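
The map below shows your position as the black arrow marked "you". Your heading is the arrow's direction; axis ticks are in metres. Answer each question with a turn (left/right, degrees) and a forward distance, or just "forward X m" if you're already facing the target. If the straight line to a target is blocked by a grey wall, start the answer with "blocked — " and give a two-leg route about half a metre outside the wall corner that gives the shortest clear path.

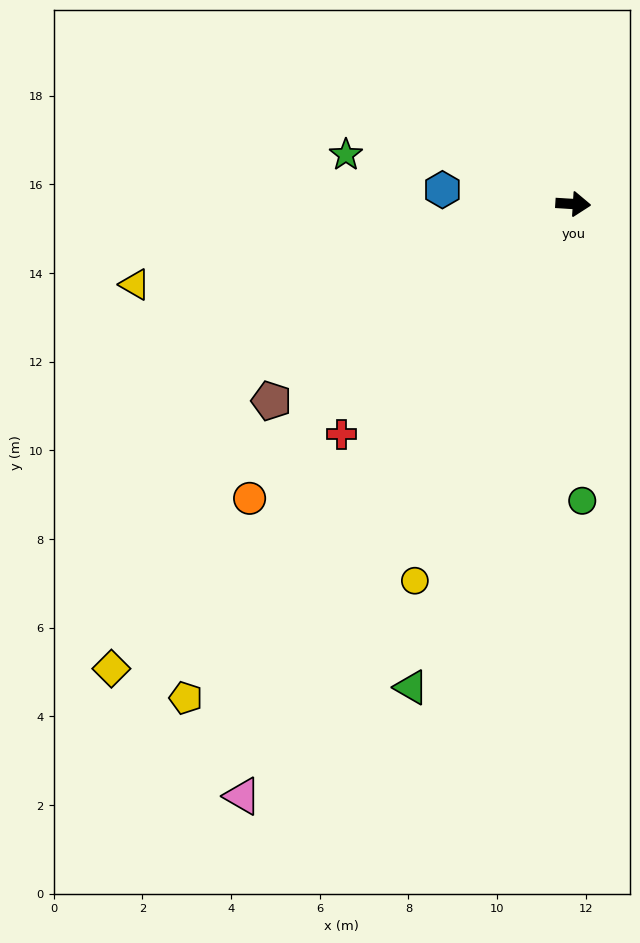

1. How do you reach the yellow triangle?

turn right 166°, forward 10.1 m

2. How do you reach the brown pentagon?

turn right 143°, forward 8.1 m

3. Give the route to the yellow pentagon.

turn right 125°, forward 14.2 m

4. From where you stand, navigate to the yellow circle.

turn right 109°, forward 9.2 m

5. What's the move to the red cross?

turn right 132°, forward 7.4 m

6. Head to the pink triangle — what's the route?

turn right 116°, forward 15.3 m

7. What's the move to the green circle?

turn right 85°, forward 6.7 m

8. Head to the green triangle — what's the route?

turn right 105°, forward 11.5 m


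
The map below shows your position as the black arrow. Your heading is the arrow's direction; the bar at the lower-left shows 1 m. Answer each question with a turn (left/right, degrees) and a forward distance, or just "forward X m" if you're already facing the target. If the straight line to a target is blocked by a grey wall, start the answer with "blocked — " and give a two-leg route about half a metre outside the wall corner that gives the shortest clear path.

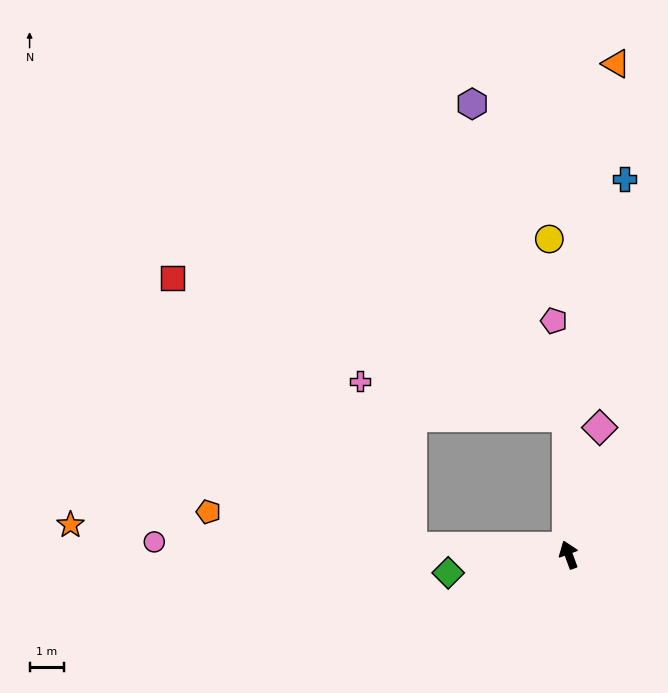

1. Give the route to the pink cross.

blocked — turn left 67°, forward 4.5 m, then turn right 70°, forward 5.0 m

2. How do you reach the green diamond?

turn left 78°, forward 3.5 m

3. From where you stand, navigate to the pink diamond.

turn right 34°, forward 3.8 m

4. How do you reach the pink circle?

turn left 68°, forward 12.0 m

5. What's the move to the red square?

blocked — turn left 67°, forward 4.5 m, then turn right 46°, forward 10.4 m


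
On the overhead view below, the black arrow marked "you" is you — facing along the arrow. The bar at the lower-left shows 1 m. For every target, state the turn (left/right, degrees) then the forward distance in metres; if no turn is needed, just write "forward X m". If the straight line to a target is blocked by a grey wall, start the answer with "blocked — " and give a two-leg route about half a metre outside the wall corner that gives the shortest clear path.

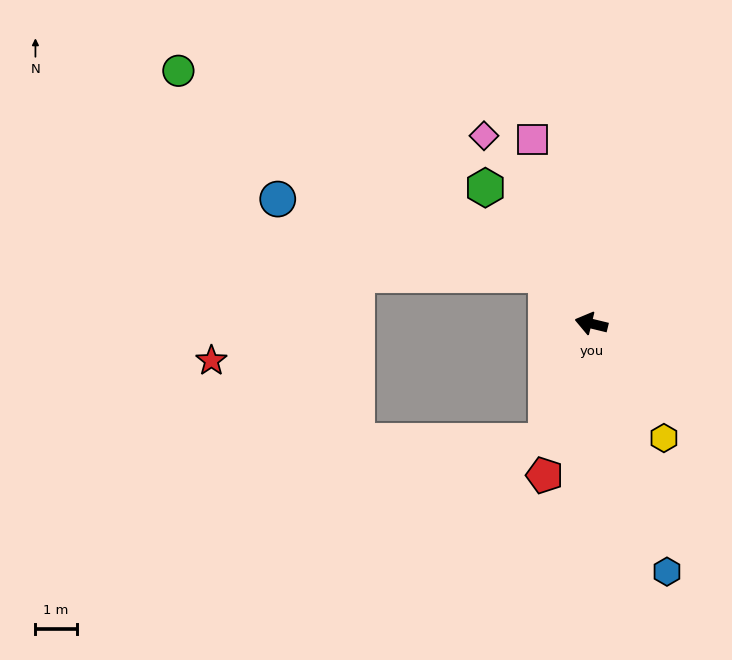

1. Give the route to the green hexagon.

turn right 38°, forward 4.2 m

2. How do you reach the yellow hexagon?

turn left 136°, forward 3.3 m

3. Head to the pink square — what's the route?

turn right 59°, forward 4.7 m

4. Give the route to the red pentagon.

turn left 87°, forward 3.8 m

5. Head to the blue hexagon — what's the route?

turn left 121°, forward 6.2 m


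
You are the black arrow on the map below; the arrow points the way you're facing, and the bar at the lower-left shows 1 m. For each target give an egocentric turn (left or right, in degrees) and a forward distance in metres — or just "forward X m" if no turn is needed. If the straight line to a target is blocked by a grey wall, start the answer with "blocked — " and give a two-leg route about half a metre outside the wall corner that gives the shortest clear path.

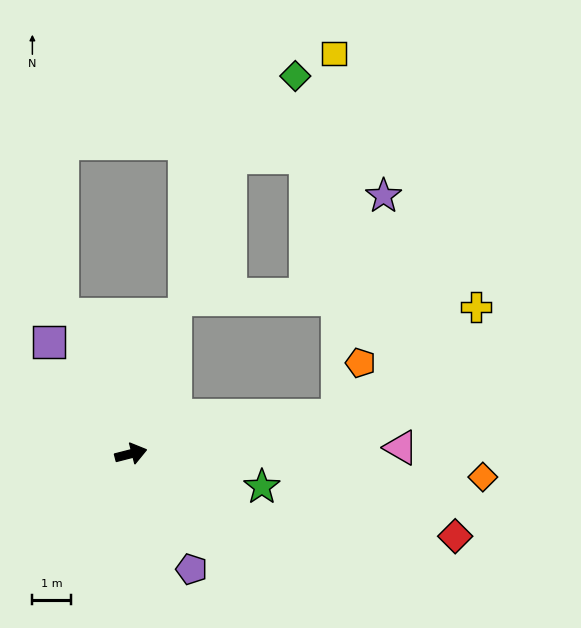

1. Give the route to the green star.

turn right 29°, forward 3.5 m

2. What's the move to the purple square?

turn left 112°, forward 3.6 m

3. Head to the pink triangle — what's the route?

turn right 13°, forward 6.9 m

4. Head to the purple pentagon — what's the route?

turn right 77°, forward 3.3 m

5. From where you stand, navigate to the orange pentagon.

blocked — turn right 4°, forward 5.4 m, then turn left 57°, forward 1.5 m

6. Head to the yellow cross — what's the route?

blocked — turn right 4°, forward 5.4 m, then turn left 28°, forward 4.5 m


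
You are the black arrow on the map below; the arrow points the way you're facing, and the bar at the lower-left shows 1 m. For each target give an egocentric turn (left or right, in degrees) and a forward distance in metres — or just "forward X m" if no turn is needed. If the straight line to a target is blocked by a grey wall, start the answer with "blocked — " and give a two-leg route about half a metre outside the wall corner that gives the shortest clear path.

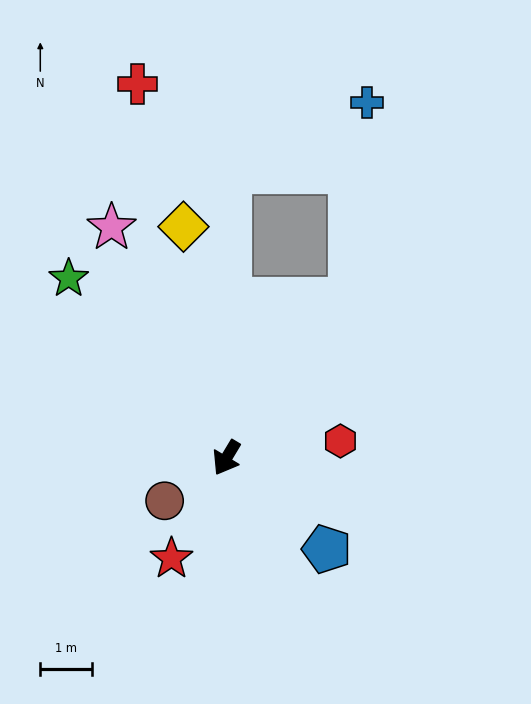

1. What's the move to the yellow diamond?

turn right 138°, forward 4.5 m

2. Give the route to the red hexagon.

turn left 129°, forward 2.2 m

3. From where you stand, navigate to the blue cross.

blocked — turn left 173°, forward 3.9 m, then turn left 33°, forward 3.8 m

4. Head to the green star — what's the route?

turn right 108°, forward 4.6 m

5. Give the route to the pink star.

turn right 123°, forward 5.0 m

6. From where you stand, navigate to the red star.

turn left 2°, forward 2.2 m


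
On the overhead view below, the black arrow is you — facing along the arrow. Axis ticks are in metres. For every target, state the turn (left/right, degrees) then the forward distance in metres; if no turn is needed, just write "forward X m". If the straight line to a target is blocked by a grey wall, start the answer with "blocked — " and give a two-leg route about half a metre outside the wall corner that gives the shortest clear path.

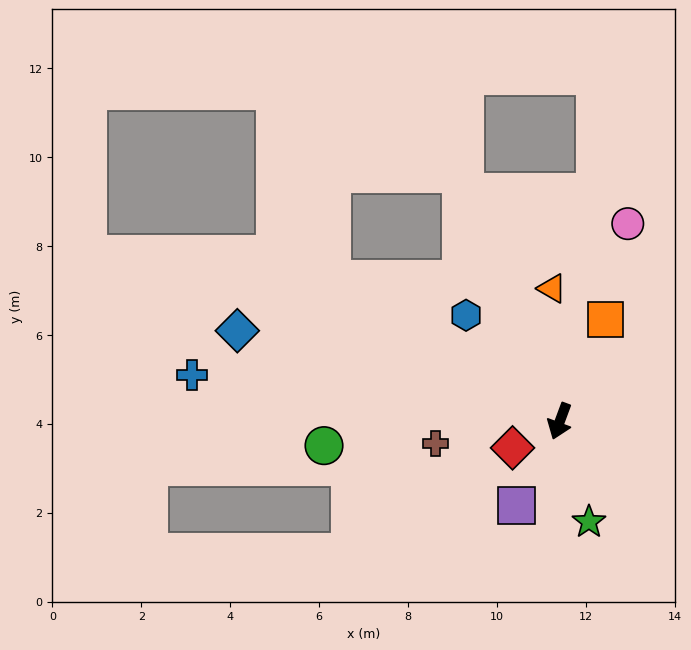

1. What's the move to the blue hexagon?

turn right 118°, forward 3.2 m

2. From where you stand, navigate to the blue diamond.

turn right 85°, forward 7.5 m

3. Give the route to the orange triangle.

turn right 156°, forward 3.0 m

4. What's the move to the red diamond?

turn right 40°, forward 1.2 m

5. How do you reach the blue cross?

turn right 77°, forward 8.3 m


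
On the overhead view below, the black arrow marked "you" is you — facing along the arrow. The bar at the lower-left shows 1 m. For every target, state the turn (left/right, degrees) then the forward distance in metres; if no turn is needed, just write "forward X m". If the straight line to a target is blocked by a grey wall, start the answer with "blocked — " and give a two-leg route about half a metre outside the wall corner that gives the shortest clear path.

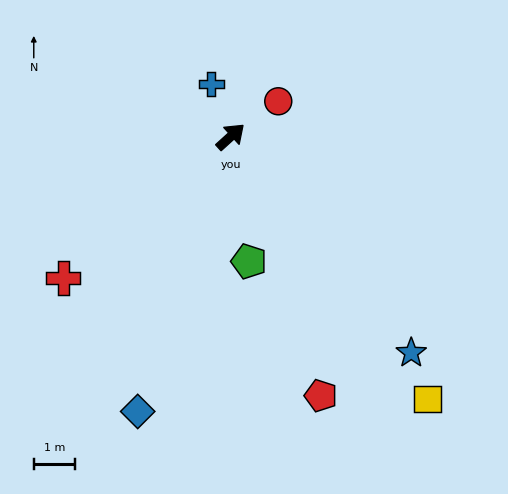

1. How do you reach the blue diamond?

turn right 151°, forward 7.0 m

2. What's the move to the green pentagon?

turn right 124°, forward 3.0 m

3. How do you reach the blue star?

turn right 92°, forward 6.8 m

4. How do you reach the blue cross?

turn left 68°, forward 1.4 m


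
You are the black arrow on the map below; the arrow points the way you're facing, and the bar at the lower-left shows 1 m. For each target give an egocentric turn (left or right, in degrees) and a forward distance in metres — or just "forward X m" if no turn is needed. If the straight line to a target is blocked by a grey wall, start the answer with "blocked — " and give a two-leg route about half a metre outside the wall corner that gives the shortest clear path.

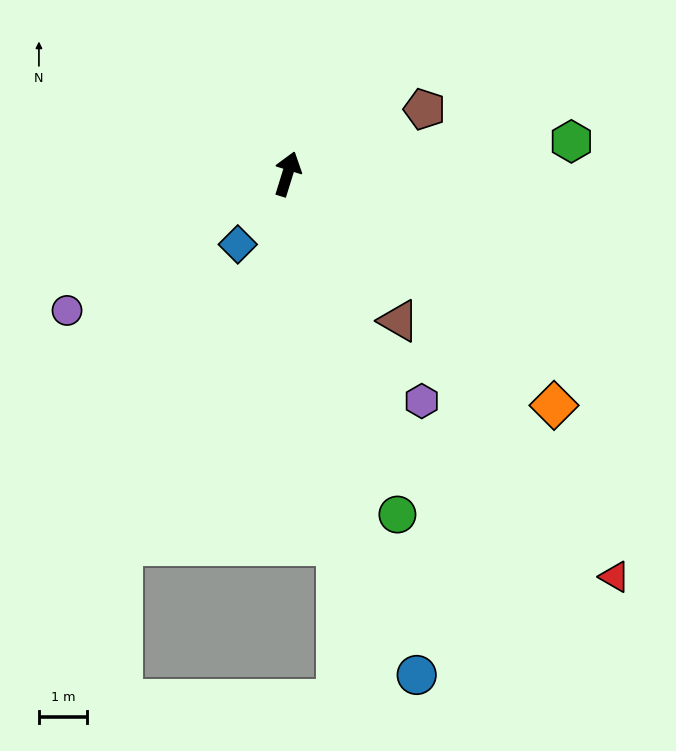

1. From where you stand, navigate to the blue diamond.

turn left 162°, forward 1.8 m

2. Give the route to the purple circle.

turn left 139°, forward 5.4 m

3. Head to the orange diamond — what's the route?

turn right 114°, forward 7.4 m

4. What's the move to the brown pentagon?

turn right 47°, forward 3.2 m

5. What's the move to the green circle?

turn right 145°, forward 7.5 m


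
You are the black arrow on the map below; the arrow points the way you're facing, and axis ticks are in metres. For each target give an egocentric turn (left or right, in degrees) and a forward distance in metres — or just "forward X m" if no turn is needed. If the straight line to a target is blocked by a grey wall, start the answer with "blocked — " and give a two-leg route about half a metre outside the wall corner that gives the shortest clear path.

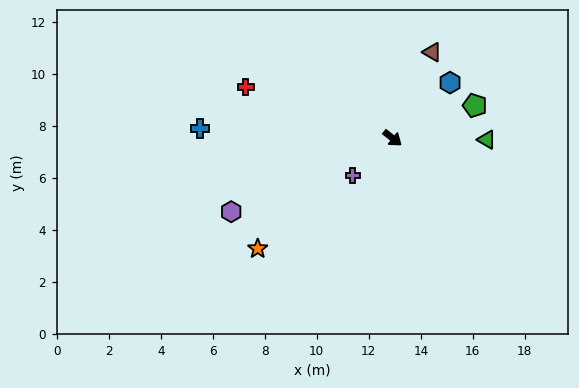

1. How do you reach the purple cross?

turn right 98°, forward 2.1 m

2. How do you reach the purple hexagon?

turn right 117°, forward 6.8 m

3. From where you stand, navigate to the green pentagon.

turn left 60°, forward 3.4 m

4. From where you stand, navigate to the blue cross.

turn right 145°, forward 7.4 m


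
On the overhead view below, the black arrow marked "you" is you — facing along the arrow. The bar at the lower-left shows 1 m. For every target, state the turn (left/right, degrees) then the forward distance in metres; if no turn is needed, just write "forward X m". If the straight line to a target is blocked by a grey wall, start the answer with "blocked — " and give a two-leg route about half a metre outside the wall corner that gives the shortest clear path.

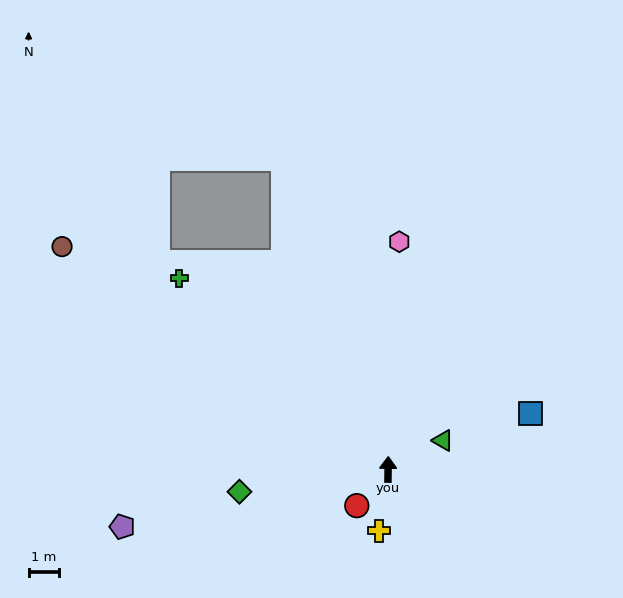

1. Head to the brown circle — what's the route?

turn left 56°, forward 13.1 m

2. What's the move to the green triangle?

turn right 61°, forward 2.1 m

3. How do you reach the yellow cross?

turn left 172°, forward 2.1 m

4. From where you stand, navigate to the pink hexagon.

turn right 2°, forward 7.6 m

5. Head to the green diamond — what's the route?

turn left 99°, forward 5.0 m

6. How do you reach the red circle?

turn left 140°, forward 1.6 m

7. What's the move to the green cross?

turn left 48°, forward 9.4 m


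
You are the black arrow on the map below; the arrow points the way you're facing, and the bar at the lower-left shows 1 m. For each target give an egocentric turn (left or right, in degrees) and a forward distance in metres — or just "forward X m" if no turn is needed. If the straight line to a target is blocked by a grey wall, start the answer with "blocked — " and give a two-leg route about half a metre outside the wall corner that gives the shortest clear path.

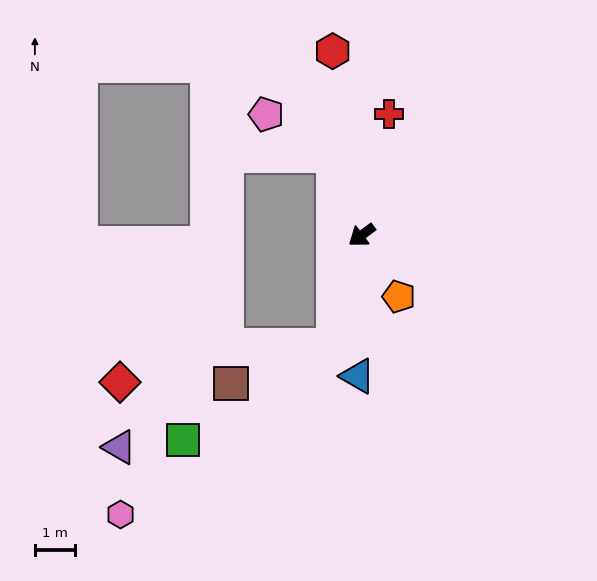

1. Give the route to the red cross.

turn right 139°, forward 3.1 m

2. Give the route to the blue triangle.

turn left 52°, forward 3.5 m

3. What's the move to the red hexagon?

turn right 118°, forward 4.6 m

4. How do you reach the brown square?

blocked — turn left 39°, forward 2.8 m, then turn right 55°, forward 2.7 m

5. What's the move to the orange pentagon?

turn left 84°, forward 1.8 m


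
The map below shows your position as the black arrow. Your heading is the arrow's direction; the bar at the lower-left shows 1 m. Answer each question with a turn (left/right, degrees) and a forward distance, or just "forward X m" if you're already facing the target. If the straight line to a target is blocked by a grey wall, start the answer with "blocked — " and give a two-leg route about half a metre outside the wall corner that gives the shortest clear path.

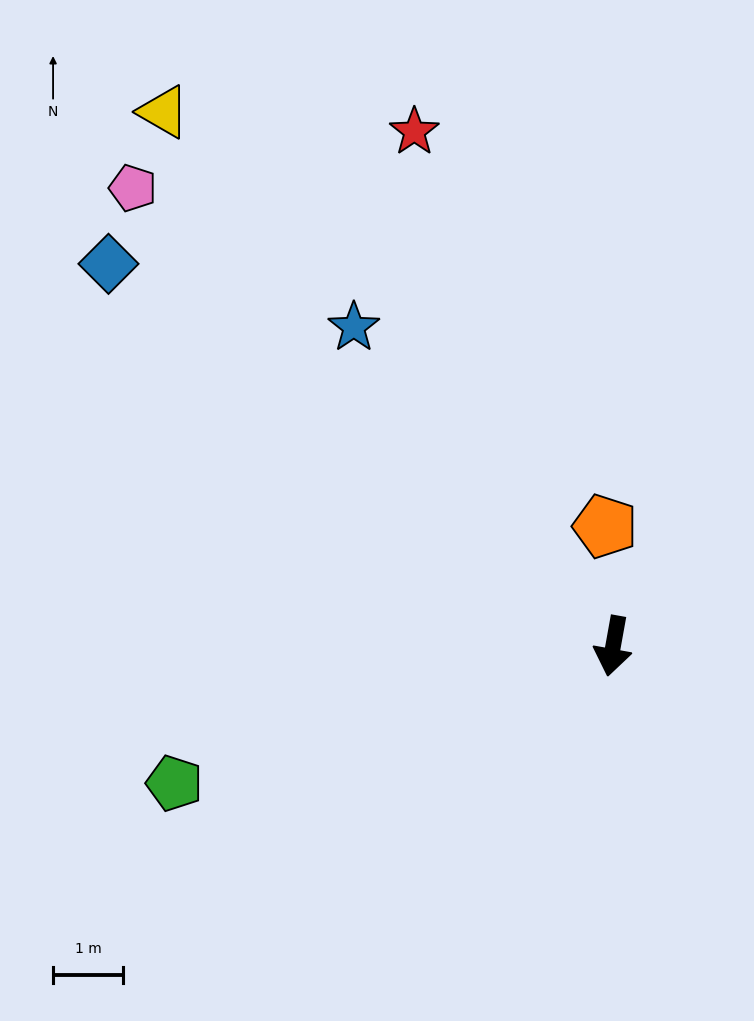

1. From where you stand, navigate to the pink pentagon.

turn right 123°, forward 9.5 m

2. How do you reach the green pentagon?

turn right 62°, forward 6.6 m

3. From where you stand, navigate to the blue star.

turn right 131°, forward 5.9 m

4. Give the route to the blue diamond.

turn right 117°, forward 9.1 m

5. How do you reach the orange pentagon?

turn right 166°, forward 1.7 m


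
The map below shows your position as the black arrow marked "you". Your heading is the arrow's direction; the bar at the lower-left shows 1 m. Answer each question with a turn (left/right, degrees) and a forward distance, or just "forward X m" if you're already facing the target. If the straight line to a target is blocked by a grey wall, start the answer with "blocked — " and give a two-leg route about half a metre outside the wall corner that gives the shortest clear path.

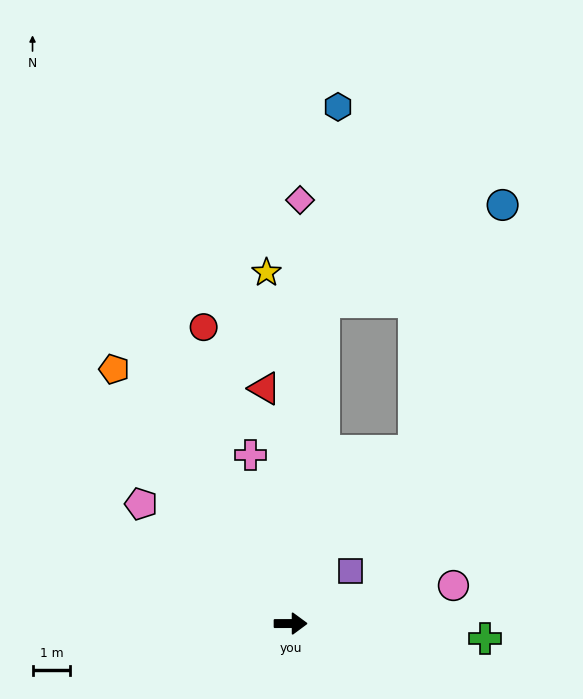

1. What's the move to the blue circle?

blocked — turn left 84°, forward 8.5 m, then turn right 56°, forward 5.4 m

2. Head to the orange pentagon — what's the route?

turn left 125°, forward 8.2 m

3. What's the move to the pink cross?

turn left 103°, forward 4.6 m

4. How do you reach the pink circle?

turn left 13°, forward 4.4 m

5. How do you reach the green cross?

turn right 5°, forward 5.2 m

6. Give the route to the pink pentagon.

turn left 141°, forward 5.1 m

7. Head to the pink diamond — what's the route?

turn left 89°, forward 11.2 m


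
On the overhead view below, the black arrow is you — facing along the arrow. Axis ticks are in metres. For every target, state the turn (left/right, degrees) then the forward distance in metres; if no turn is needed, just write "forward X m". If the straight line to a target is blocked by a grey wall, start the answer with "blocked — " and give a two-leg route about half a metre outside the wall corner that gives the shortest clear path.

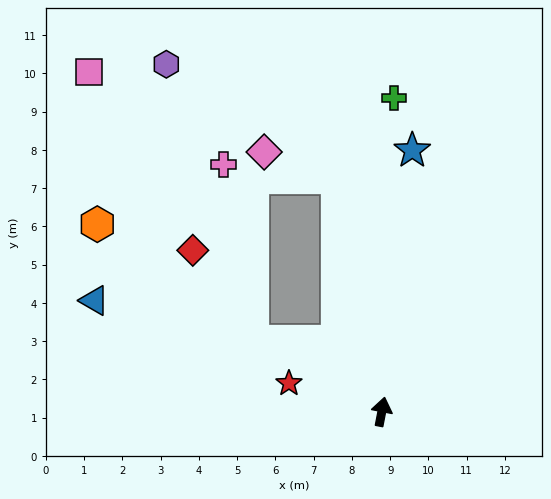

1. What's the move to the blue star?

turn left 4°, forward 6.9 m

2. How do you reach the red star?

turn left 84°, forward 2.5 m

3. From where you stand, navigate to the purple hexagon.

blocked — turn left 72°, forward 3.8 m, then turn right 44°, forward 7.6 m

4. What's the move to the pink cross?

blocked — turn left 72°, forward 3.8 m, then turn right 51°, forward 4.7 m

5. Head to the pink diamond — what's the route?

blocked — turn left 22°, forward 6.2 m, then turn left 60°, forward 2.0 m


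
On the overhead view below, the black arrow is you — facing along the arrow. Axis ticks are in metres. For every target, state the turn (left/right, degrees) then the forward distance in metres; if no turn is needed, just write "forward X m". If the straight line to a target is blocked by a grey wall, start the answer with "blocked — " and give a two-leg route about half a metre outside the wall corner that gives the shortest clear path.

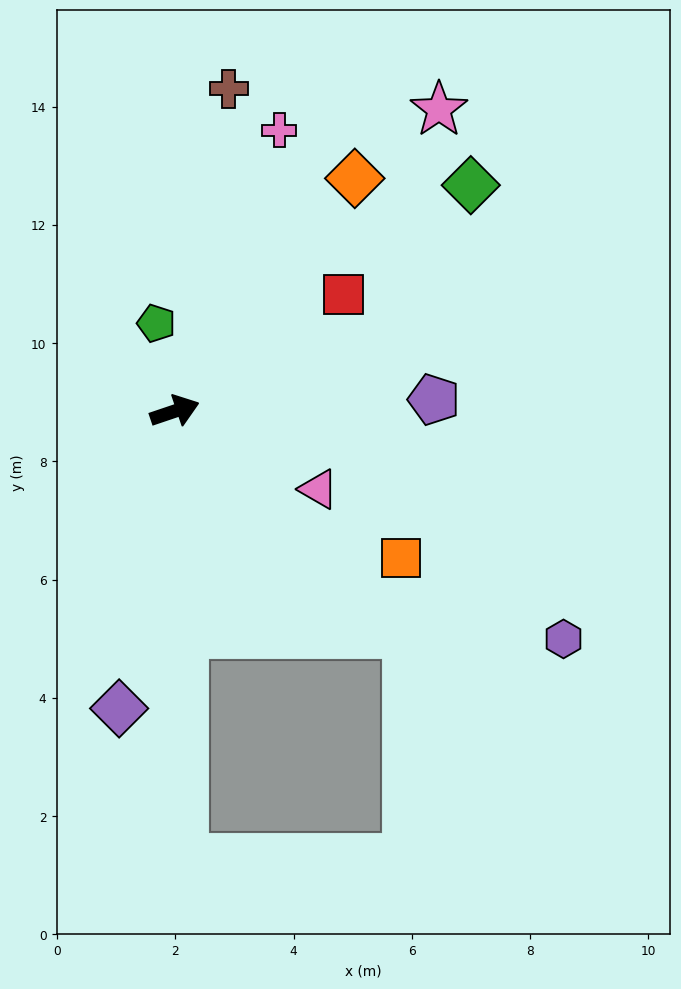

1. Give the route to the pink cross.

turn left 51°, forward 5.1 m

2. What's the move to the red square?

turn left 16°, forward 3.5 m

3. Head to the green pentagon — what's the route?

turn left 83°, forward 1.5 m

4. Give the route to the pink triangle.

turn right 47°, forward 2.8 m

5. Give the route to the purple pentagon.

turn right 16°, forward 4.4 m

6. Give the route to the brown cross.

turn left 62°, forward 5.5 m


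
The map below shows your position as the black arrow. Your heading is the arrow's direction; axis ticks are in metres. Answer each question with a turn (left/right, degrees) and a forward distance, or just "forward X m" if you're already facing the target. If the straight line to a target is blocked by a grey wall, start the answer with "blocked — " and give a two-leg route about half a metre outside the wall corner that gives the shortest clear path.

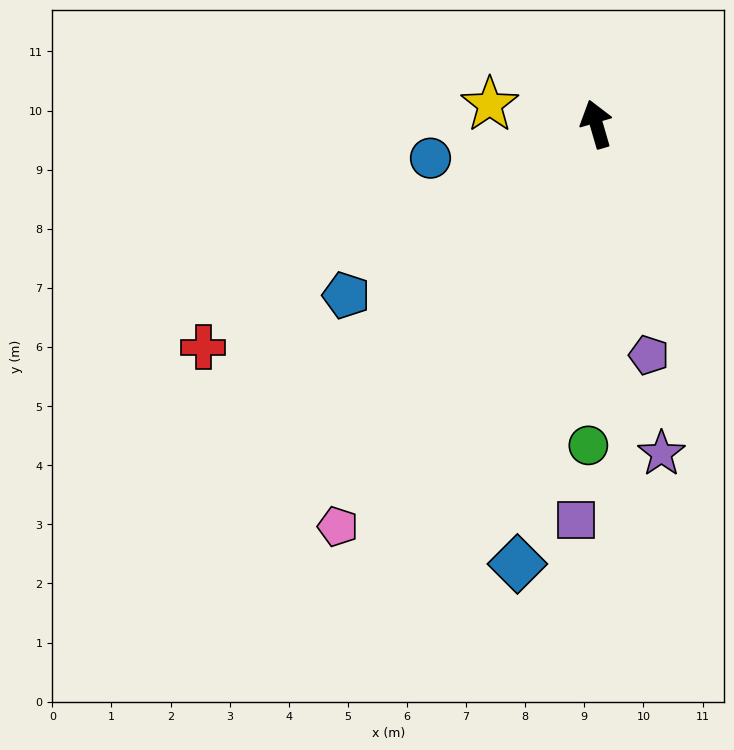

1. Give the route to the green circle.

turn left 162°, forward 5.4 m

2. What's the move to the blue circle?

turn left 85°, forward 2.9 m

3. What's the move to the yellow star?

turn left 63°, forward 1.8 m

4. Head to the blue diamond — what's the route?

turn left 154°, forward 7.6 m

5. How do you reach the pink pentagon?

turn left 131°, forward 8.1 m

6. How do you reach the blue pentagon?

turn left 108°, forward 5.1 m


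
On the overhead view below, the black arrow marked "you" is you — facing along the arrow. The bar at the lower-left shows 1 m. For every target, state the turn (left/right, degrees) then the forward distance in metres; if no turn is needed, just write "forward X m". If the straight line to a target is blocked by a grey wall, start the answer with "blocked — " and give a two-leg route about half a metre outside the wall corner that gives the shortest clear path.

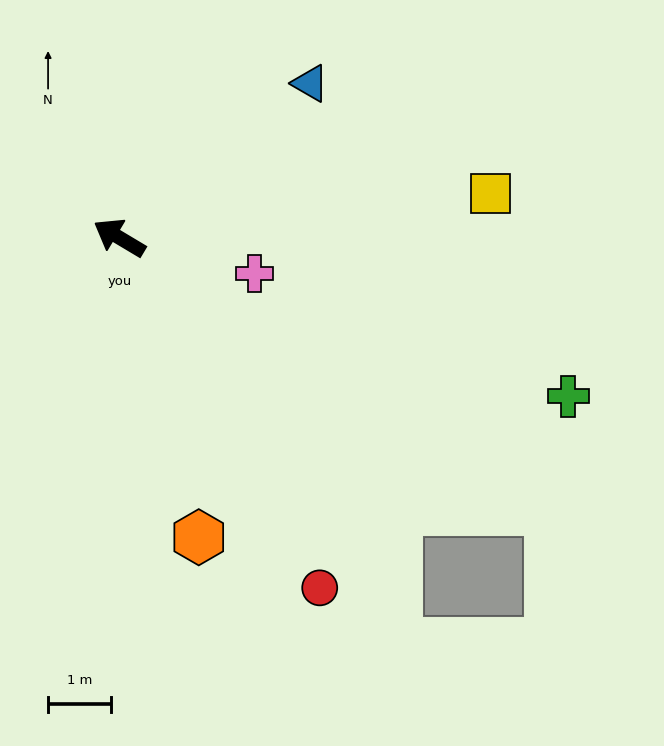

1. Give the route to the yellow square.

turn right 142°, forward 6.0 m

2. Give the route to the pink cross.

turn right 164°, forward 2.2 m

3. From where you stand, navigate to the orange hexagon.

turn left 136°, forward 4.9 m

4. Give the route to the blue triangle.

turn right 110°, forward 3.9 m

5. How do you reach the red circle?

turn left 151°, forward 6.4 m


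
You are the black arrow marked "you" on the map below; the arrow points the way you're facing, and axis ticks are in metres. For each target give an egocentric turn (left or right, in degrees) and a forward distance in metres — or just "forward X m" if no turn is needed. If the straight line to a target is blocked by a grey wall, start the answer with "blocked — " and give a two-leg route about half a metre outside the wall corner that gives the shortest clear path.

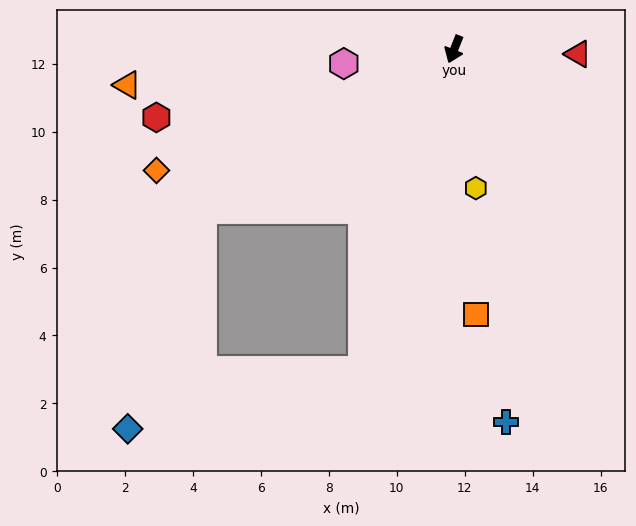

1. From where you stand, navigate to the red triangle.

turn left 109°, forward 3.6 m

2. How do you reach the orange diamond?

turn right 46°, forward 9.5 m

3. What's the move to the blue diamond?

blocked — turn right 36°, forward 8.8 m, then turn left 39°, forward 6.8 m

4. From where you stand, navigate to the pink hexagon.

turn right 61°, forward 3.3 m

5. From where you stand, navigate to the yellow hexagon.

turn left 31°, forward 4.1 m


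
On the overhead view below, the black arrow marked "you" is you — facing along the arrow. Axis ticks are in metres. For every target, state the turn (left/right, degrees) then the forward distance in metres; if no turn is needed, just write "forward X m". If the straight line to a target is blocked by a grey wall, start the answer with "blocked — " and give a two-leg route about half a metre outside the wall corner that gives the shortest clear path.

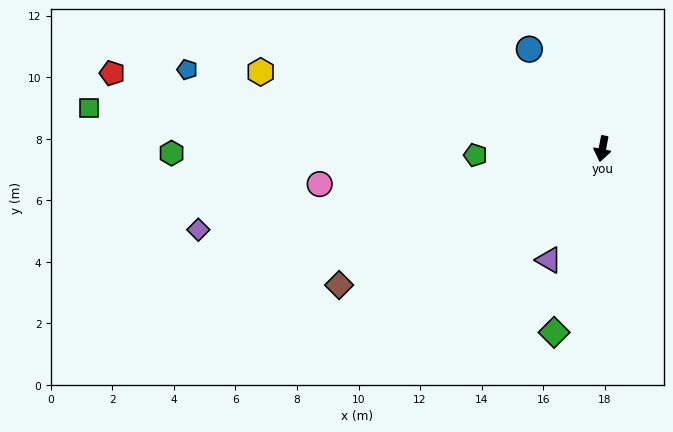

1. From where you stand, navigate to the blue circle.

turn right 133°, forward 4.0 m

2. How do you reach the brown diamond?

turn right 52°, forward 9.6 m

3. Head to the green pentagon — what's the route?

turn right 76°, forward 4.1 m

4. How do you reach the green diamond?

turn right 4°, forward 6.2 m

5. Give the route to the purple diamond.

turn right 68°, forward 13.4 m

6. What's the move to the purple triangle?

turn right 15°, forward 4.0 m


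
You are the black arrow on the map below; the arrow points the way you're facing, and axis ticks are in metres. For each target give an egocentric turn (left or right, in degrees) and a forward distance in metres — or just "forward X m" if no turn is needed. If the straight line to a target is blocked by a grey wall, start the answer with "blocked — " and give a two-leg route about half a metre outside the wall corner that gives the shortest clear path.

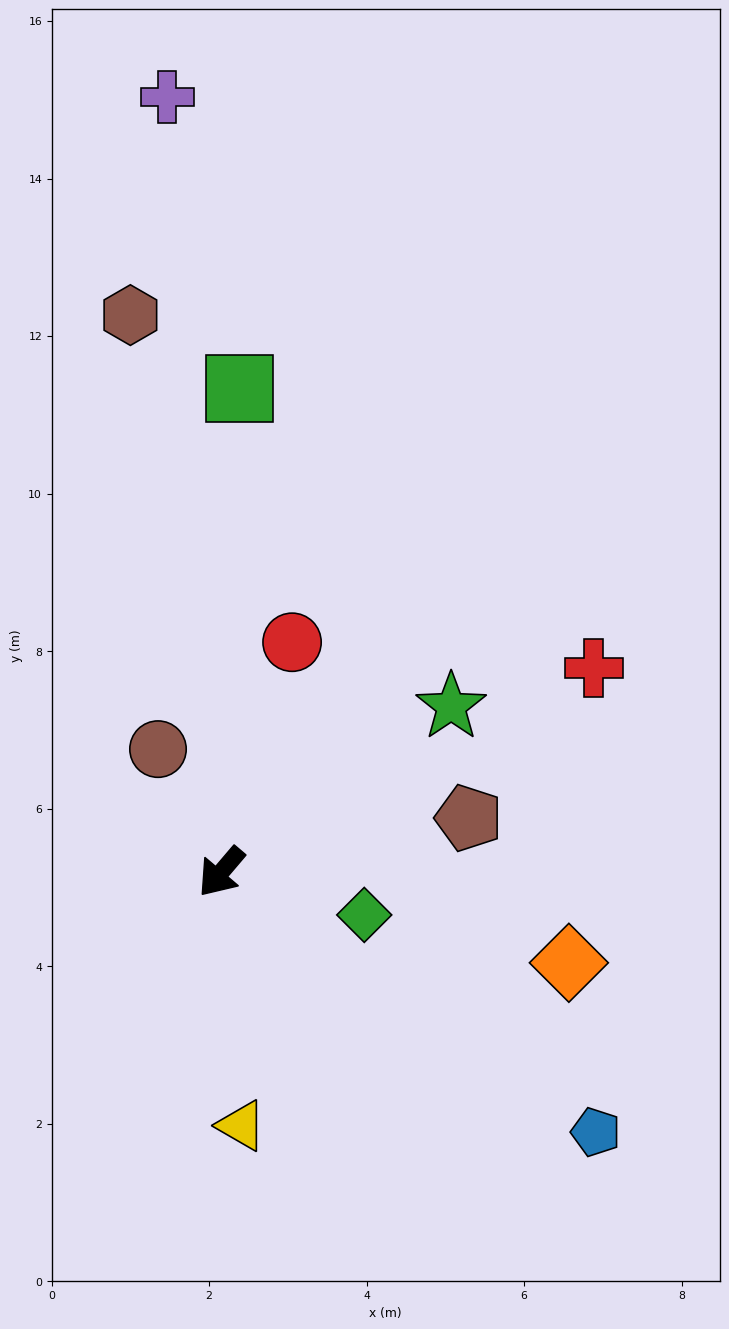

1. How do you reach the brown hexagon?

turn right 130°, forward 7.2 m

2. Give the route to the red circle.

turn right 157°, forward 3.1 m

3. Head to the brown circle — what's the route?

turn right 112°, forward 1.8 m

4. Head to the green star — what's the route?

turn left 166°, forward 3.6 m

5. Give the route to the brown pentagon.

turn left 143°, forward 3.2 m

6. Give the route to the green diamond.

turn left 114°, forward 1.9 m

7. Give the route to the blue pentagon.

turn left 96°, forward 5.8 m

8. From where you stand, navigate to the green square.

turn right 142°, forward 6.1 m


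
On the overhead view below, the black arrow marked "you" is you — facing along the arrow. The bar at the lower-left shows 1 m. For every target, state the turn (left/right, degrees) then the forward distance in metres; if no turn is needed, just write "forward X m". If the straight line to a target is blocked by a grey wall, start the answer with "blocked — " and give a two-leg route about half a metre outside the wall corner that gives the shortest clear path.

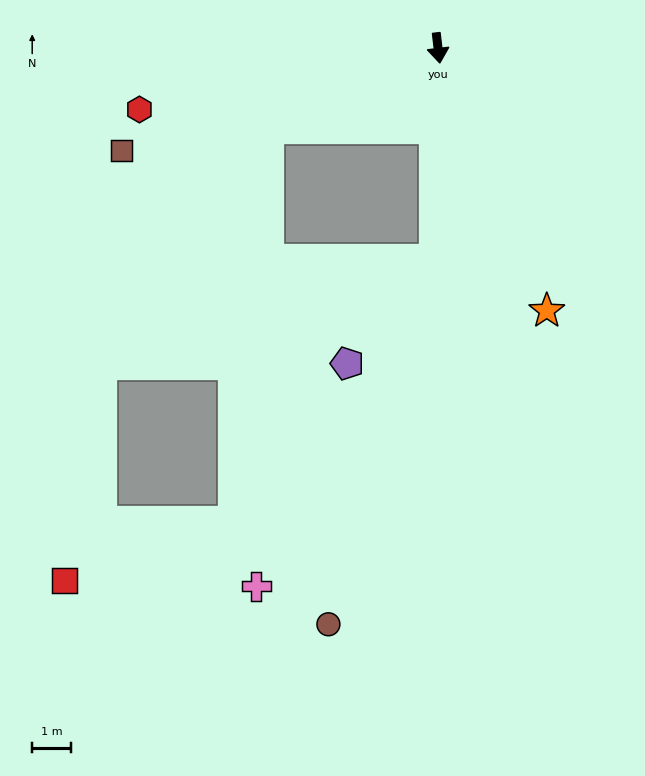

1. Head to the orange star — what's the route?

turn left 16°, forward 7.3 m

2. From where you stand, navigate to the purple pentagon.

blocked — turn right 8°, forward 5.5 m, then turn right 39°, forward 3.5 m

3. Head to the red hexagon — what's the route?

turn right 85°, forward 7.9 m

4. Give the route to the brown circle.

blocked — turn right 8°, forward 5.5 m, then turn right 15°, forward 9.8 m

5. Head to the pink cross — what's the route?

blocked — turn right 8°, forward 5.5 m, then turn right 28°, forward 9.6 m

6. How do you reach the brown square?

turn right 79°, forward 8.6 m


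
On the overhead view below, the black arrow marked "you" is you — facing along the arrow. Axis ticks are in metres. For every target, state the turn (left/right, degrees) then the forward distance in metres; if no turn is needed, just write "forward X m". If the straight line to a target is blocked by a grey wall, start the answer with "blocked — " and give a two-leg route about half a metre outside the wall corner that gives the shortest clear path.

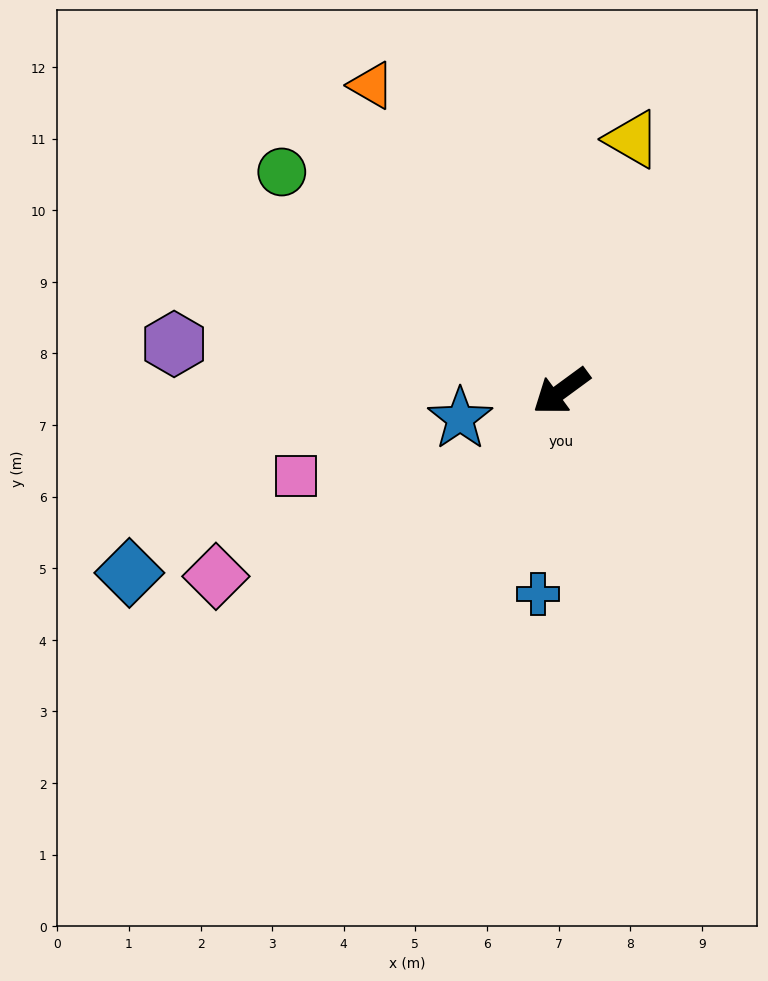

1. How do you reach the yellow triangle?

turn right 142°, forward 3.7 m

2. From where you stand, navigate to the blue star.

turn right 21°, forward 1.5 m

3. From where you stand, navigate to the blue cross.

turn left 47°, forward 2.9 m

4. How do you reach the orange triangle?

turn right 94°, forward 5.0 m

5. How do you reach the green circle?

turn right 74°, forward 5.0 m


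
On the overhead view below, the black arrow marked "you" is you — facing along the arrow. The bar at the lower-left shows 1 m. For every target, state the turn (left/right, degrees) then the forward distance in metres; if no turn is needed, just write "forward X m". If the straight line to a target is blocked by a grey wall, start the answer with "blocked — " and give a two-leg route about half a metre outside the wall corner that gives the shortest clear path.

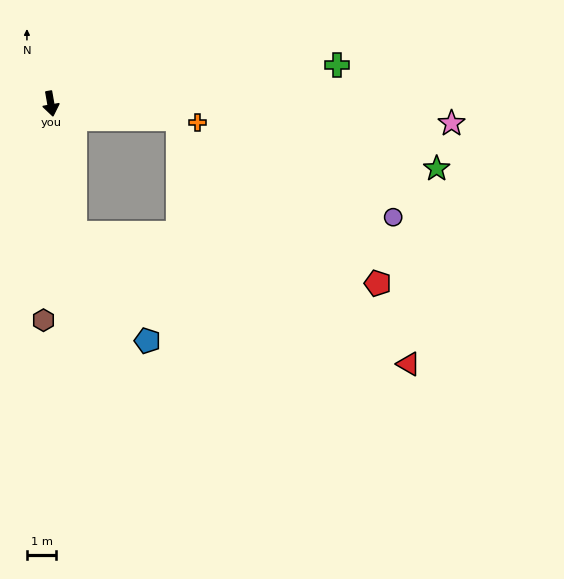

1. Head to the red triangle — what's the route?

blocked — forward 4.5 m, then turn left 59°, forward 12.1 m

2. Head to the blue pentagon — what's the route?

blocked — forward 4.5 m, then turn left 24°, forward 4.4 m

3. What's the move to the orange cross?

turn left 73°, forward 5.0 m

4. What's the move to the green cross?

turn left 88°, forward 9.8 m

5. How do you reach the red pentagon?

blocked — forward 4.5 m, then turn left 71°, forward 10.4 m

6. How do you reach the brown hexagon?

turn right 12°, forward 7.3 m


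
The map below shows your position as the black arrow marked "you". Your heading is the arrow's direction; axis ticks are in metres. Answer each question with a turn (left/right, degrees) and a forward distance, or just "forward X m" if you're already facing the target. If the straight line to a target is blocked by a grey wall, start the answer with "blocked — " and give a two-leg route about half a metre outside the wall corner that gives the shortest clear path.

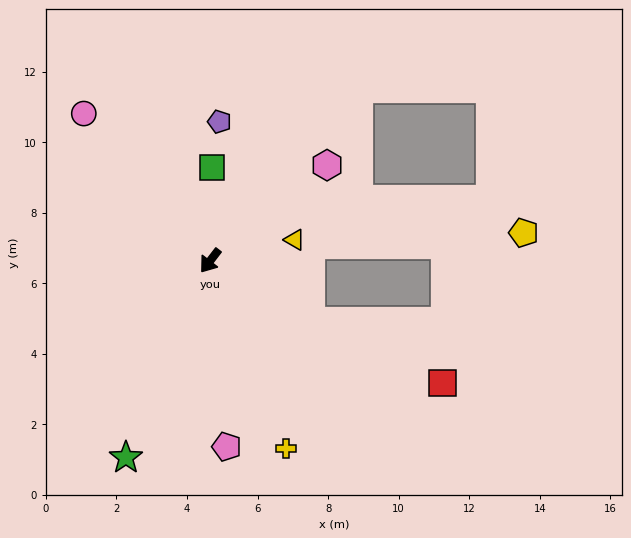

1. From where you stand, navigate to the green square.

turn right 144°, forward 2.6 m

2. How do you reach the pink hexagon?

turn left 167°, forward 4.3 m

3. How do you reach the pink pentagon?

turn left 43°, forward 5.3 m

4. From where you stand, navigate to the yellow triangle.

turn left 141°, forward 2.5 m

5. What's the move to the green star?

turn left 14°, forward 6.1 m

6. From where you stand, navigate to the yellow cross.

turn left 60°, forward 5.7 m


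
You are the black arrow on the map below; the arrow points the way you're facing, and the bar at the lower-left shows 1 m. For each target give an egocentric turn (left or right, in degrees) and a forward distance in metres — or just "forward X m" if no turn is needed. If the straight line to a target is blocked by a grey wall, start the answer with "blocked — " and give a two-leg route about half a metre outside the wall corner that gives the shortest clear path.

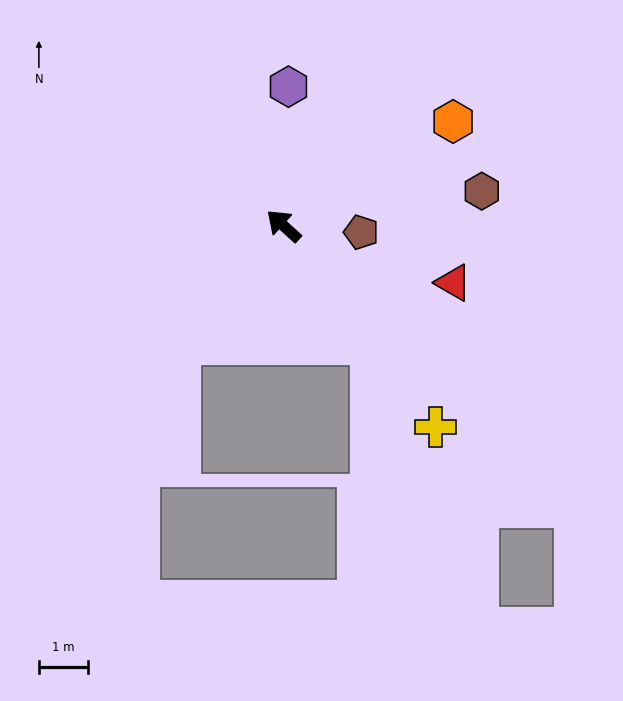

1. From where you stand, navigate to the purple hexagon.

turn right 50°, forward 2.8 m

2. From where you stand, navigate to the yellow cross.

turn left 169°, forward 5.1 m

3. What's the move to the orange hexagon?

turn right 106°, forward 4.0 m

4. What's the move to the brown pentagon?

turn right 142°, forward 1.6 m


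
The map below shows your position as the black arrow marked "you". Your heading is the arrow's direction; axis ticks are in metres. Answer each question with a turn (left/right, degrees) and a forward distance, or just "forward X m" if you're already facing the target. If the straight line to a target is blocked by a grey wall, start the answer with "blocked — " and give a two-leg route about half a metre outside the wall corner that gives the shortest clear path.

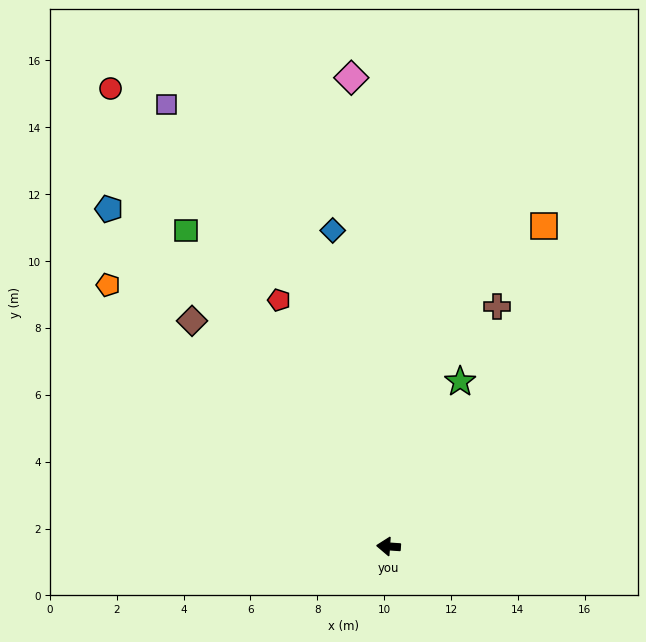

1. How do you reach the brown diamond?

turn right 45°, forward 8.9 m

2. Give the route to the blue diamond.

turn right 76°, forward 9.6 m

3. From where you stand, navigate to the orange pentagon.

turn right 39°, forward 11.5 m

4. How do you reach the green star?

turn right 110°, forward 5.4 m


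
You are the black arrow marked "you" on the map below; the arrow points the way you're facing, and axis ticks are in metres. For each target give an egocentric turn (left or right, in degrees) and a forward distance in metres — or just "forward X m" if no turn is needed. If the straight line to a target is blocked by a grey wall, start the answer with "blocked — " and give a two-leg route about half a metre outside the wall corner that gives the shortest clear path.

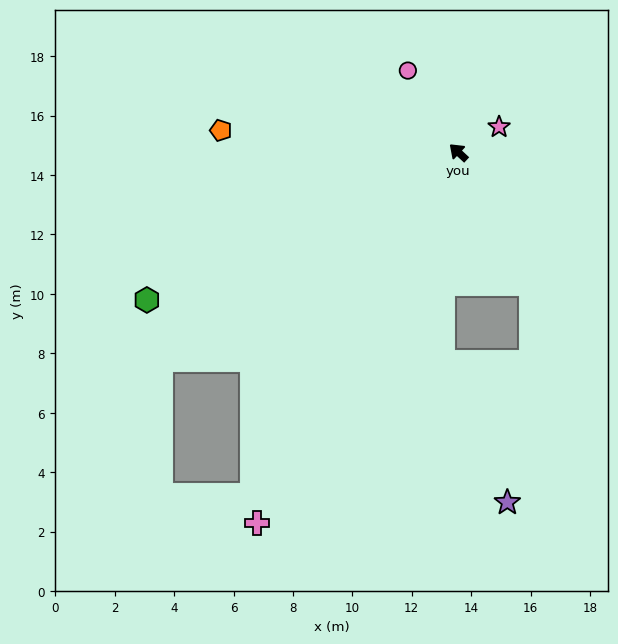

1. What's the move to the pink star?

turn right 105°, forward 1.6 m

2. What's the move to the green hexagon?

turn left 68°, forward 11.6 m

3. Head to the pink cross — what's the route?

turn left 104°, forward 14.2 m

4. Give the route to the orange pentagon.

turn left 38°, forward 8.0 m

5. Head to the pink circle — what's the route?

turn right 15°, forward 3.2 m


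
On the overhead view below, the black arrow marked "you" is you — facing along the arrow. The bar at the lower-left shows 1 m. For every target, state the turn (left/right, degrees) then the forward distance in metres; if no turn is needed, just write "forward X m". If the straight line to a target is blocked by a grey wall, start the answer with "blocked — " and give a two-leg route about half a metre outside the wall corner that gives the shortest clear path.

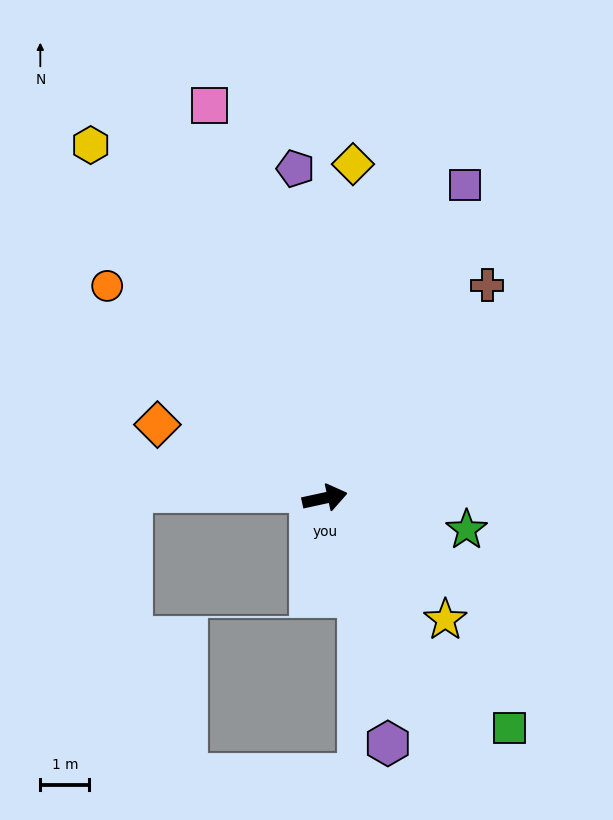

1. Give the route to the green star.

turn right 25°, forward 3.0 m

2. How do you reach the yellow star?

turn right 57°, forward 3.5 m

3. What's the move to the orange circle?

turn left 123°, forward 6.2 m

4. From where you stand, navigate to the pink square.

turn left 94°, forward 8.4 m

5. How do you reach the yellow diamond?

turn left 73°, forward 6.9 m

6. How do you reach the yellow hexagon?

turn left 111°, forward 8.7 m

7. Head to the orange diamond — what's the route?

turn left 144°, forward 3.7 m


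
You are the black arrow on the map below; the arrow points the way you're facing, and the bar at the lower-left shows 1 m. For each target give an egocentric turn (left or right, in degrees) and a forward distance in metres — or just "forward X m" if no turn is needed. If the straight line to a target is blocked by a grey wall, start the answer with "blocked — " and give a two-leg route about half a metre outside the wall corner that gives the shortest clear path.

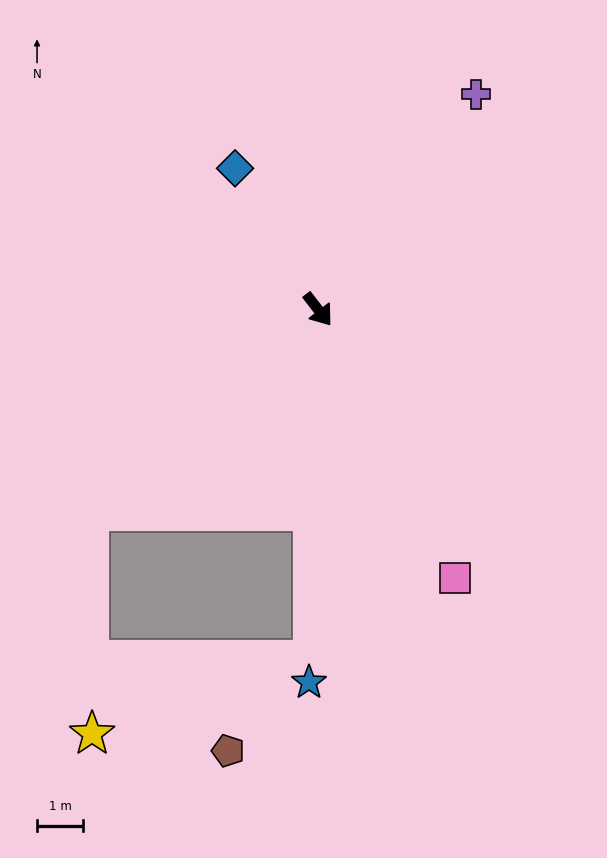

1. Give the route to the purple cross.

turn left 106°, forward 5.8 m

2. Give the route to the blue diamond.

turn left 173°, forward 3.6 m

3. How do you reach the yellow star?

blocked — turn right 86°, forward 6.6 m, then turn left 49°, forward 4.8 m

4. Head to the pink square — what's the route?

turn right 11°, forward 6.6 m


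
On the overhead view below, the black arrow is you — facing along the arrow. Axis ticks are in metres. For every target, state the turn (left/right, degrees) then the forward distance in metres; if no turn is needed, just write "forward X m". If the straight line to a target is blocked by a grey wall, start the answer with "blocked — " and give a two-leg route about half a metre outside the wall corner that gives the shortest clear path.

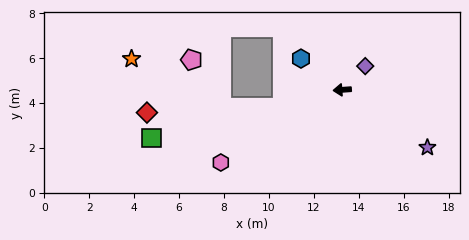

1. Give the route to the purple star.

turn left 142°, forward 4.6 m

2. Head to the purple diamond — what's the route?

turn right 138°, forward 1.5 m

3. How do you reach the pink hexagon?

turn left 27°, forward 6.3 m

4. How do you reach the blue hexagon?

turn right 41°, forward 2.3 m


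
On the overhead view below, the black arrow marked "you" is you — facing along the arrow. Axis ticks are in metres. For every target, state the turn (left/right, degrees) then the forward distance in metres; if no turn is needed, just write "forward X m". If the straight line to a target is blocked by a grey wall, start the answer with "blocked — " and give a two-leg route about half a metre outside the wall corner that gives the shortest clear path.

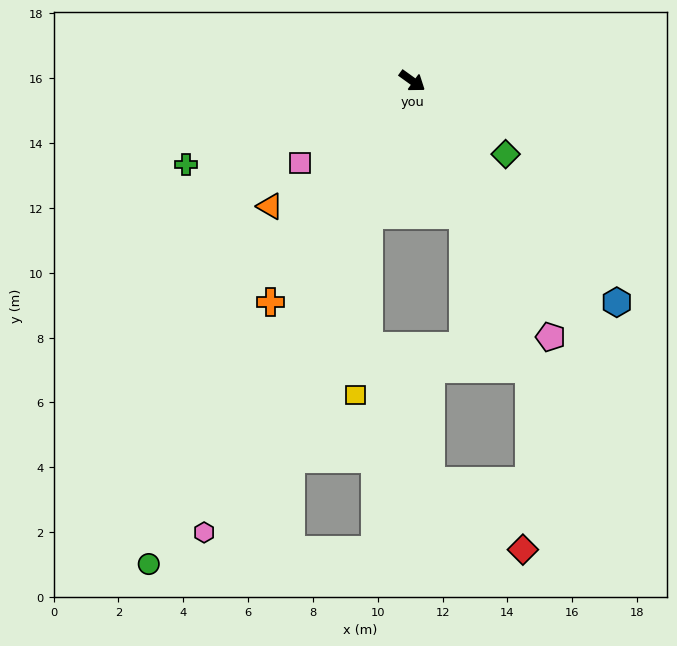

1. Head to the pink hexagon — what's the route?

turn right 79°, forward 15.3 m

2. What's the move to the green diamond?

turn right 2°, forward 3.7 m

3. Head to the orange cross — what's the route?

turn right 87°, forward 8.1 m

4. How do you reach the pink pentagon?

turn right 26°, forward 9.0 m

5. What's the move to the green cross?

turn right 124°, forward 7.4 m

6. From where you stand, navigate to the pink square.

turn right 108°, forward 4.3 m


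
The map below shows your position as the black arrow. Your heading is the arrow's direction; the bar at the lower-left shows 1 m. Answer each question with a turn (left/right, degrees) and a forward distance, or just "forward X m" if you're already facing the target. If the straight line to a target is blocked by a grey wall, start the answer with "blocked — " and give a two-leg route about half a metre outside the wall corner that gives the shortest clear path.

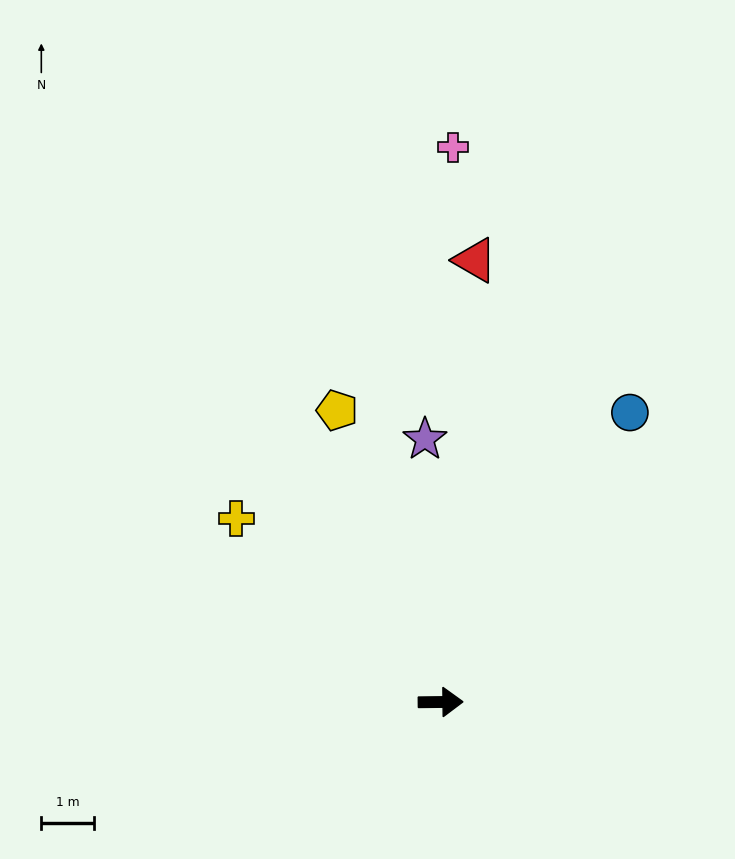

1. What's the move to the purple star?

turn left 93°, forward 5.0 m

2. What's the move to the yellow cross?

turn left 137°, forward 5.2 m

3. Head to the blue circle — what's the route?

turn left 56°, forward 6.6 m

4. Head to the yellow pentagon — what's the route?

turn left 109°, forward 5.9 m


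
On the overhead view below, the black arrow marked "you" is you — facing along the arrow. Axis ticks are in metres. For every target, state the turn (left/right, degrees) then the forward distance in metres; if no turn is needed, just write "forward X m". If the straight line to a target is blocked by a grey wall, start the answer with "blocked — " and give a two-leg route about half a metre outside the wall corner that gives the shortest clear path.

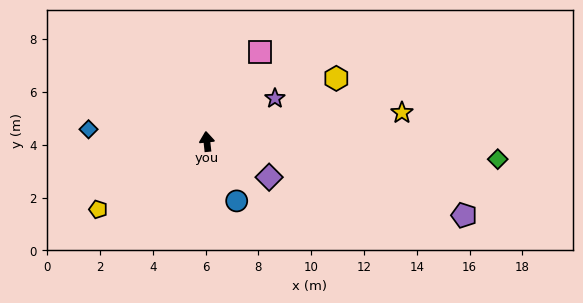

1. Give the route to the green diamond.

turn right 100°, forward 11.0 m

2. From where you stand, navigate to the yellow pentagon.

turn left 116°, forward 4.9 m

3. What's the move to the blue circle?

turn right 159°, forward 2.5 m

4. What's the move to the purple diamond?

turn right 126°, forward 2.7 m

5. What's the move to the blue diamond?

turn left 78°, forward 4.5 m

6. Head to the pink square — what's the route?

turn right 37°, forward 3.9 m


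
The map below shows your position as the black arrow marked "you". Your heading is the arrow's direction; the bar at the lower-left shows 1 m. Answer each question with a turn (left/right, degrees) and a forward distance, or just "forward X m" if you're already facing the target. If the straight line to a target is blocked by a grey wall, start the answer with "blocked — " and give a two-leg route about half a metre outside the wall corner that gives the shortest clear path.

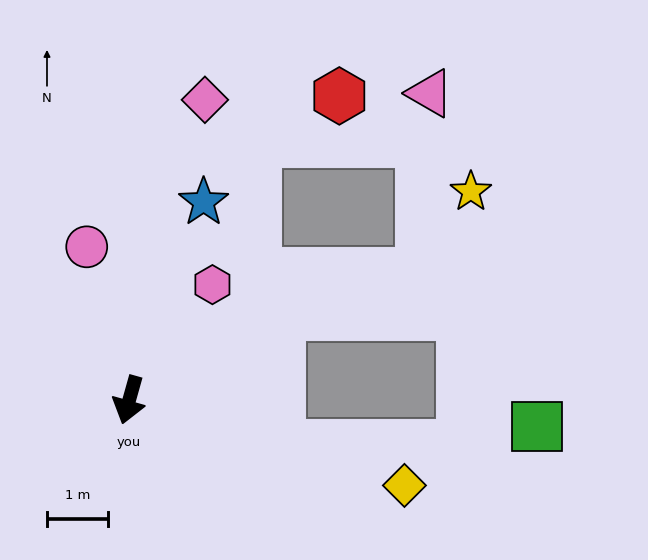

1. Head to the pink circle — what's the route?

turn right 149°, forward 2.6 m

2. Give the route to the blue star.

turn left 175°, forward 3.5 m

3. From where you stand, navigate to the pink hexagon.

turn left 160°, forward 2.3 m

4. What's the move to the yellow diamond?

turn left 88°, forward 4.7 m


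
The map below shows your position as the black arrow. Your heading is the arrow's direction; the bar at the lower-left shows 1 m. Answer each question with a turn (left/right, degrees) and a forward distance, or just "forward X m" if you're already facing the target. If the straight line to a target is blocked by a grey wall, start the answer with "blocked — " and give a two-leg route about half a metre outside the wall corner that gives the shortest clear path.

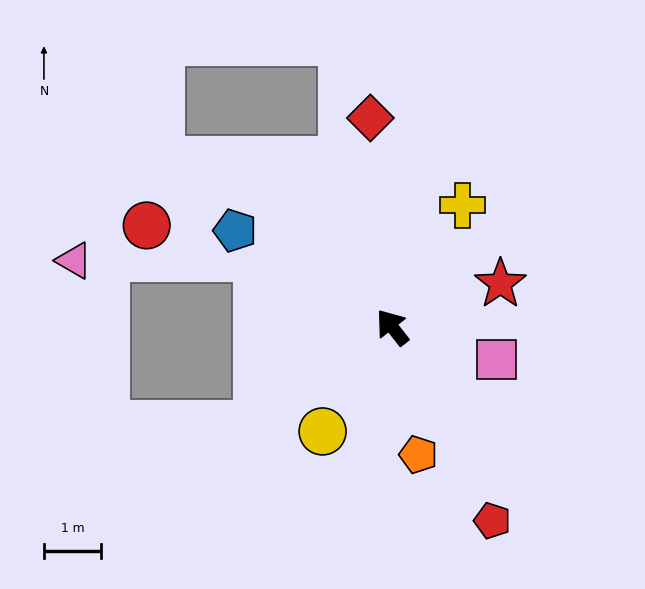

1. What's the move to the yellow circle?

turn left 108°, forward 2.2 m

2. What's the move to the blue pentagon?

turn left 20°, forward 3.2 m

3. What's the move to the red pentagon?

turn left 169°, forward 3.8 m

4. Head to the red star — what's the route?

turn right 106°, forward 2.0 m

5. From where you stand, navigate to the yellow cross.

turn right 68°, forward 2.5 m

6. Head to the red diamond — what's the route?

turn right 32°, forward 3.7 m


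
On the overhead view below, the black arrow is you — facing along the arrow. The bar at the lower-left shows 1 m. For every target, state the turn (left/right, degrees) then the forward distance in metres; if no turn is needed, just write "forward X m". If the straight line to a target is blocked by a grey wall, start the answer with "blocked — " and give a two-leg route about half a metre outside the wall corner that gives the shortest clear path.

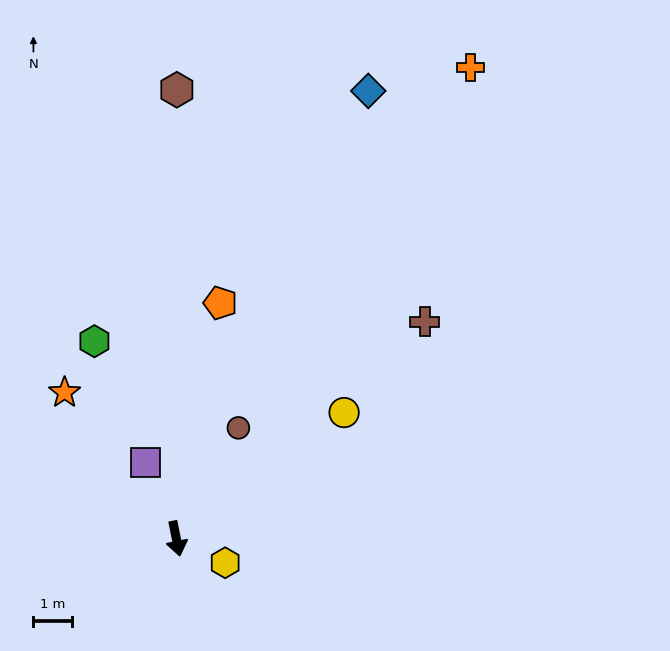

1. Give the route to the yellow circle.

turn left 116°, forward 5.5 m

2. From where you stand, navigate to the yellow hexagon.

turn left 52°, forward 1.4 m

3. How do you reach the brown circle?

turn left 139°, forward 3.3 m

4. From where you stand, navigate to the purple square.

turn right 169°, forward 2.2 m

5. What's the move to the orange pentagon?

turn left 158°, forward 6.3 m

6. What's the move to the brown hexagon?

turn left 169°, forward 11.8 m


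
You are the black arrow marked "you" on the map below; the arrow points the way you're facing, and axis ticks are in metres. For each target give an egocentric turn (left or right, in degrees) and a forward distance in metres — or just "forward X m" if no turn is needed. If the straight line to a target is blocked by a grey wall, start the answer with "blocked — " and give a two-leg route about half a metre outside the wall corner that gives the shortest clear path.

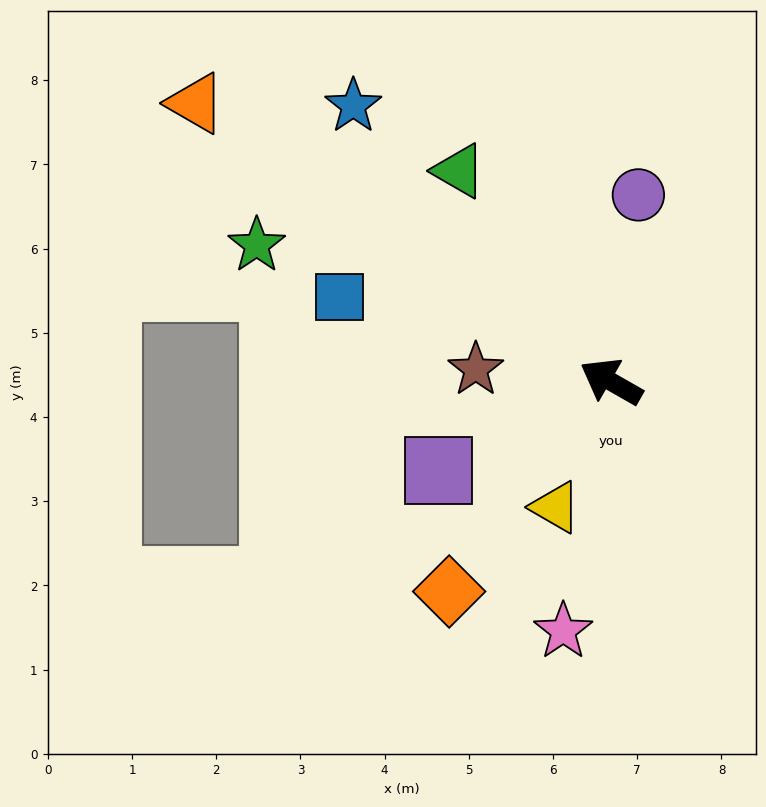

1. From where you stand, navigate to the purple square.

turn left 57°, forward 2.3 m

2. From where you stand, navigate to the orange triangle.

turn right 4°, forward 5.9 m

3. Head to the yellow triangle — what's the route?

turn left 96°, forward 1.6 m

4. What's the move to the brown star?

turn left 25°, forward 1.6 m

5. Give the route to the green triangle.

turn right 24°, forward 3.1 m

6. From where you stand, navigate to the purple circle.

turn right 69°, forward 2.2 m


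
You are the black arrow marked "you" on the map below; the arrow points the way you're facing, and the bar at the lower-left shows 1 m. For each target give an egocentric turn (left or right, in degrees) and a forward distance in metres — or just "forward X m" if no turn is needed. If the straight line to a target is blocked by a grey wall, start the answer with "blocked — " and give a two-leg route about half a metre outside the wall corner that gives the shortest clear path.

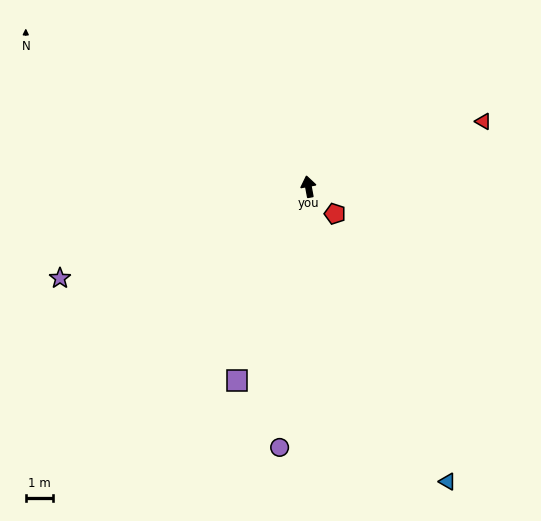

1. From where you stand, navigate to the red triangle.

turn right 80°, forward 6.8 m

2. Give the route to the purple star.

turn left 100°, forward 9.7 m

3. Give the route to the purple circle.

turn left 163°, forward 9.6 m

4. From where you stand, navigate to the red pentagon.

turn right 146°, forward 1.4 m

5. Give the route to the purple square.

turn left 149°, forward 7.6 m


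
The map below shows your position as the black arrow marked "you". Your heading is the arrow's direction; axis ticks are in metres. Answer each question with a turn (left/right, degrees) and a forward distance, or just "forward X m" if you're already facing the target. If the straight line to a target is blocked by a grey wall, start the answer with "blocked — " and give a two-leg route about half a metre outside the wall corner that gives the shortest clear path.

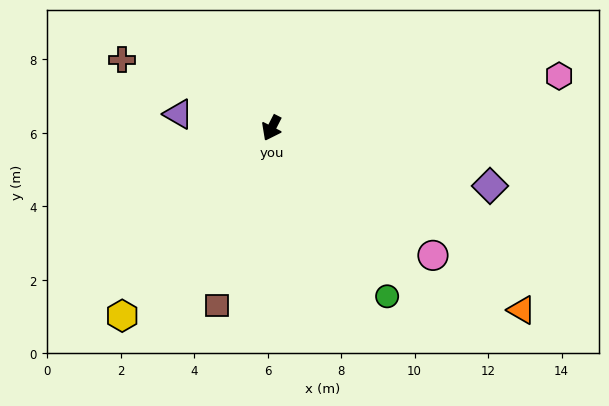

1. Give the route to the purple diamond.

turn left 102°, forward 6.2 m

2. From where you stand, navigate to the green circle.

turn left 62°, forward 5.6 m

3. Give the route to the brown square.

turn left 10°, forward 5.0 m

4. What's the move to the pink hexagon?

turn left 127°, forward 8.0 m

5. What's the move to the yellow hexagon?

turn right 11°, forward 6.5 m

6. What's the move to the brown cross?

turn right 87°, forward 4.5 m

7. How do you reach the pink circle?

turn left 79°, forward 5.6 m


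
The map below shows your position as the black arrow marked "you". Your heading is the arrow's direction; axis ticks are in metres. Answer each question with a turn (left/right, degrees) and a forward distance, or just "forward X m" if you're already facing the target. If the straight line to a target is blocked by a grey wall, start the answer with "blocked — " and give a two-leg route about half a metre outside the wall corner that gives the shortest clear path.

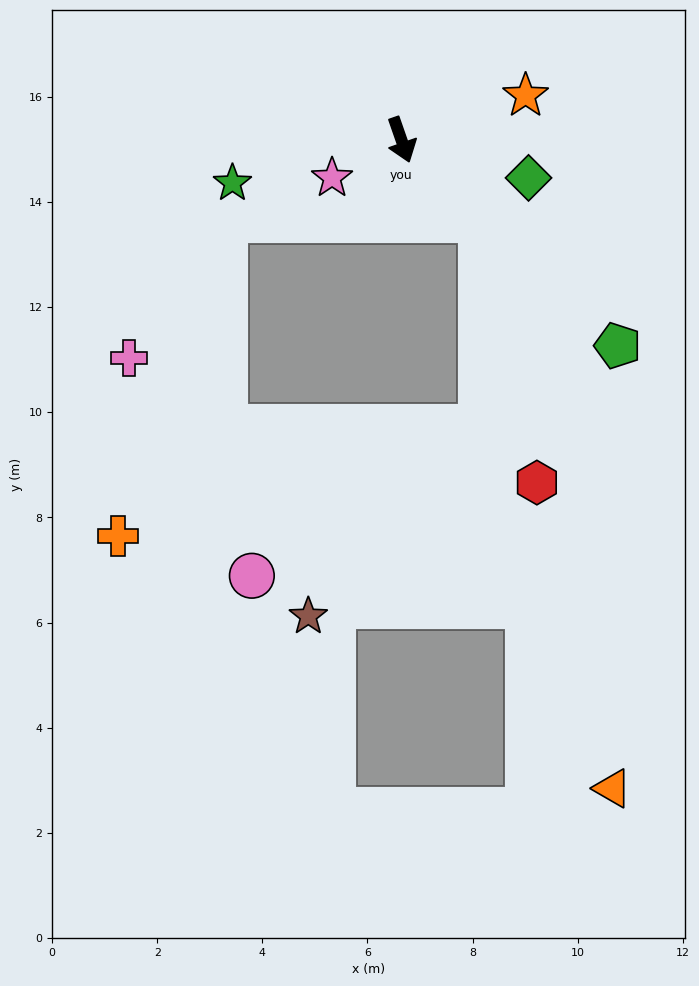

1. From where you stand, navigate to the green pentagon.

turn left 27°, forward 5.7 m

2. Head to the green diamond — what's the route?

turn left 54°, forward 2.5 m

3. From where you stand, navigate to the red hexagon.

blocked — turn left 25°, forward 2.1 m, then turn right 32°, forward 5.1 m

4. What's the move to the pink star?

turn right 80°, forward 1.5 m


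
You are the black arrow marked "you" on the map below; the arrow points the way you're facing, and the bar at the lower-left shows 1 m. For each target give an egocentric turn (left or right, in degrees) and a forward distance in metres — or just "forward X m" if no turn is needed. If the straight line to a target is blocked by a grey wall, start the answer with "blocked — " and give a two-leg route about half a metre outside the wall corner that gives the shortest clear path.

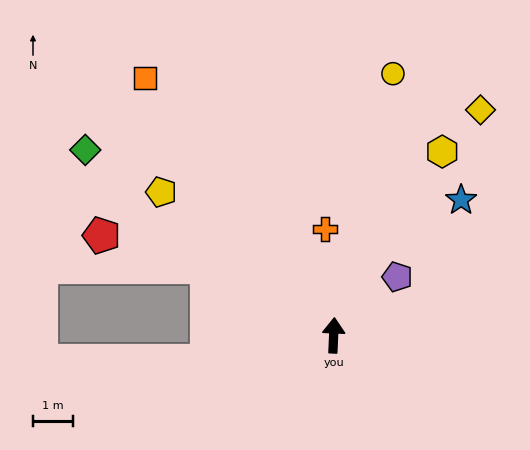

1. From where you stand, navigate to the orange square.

turn left 39°, forward 8.0 m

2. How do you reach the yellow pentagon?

turn left 53°, forward 5.6 m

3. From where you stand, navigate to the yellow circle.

turn right 10°, forward 6.7 m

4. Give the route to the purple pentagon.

turn right 45°, forward 2.2 m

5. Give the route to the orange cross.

turn left 7°, forward 2.7 m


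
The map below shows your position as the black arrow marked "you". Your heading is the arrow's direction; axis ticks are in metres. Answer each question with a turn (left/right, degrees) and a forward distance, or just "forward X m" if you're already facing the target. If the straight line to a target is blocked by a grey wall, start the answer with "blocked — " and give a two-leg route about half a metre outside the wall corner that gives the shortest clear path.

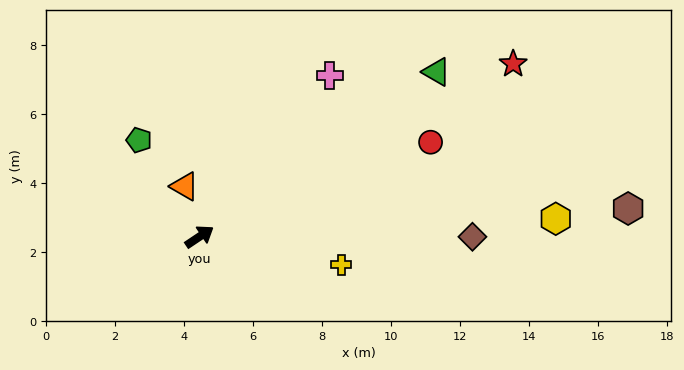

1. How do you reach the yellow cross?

turn right 45°, forward 4.2 m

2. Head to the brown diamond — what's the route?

turn right 34°, forward 7.9 m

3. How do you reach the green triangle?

forward 8.4 m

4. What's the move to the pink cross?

turn left 17°, forward 6.0 m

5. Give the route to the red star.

turn right 5°, forward 10.4 m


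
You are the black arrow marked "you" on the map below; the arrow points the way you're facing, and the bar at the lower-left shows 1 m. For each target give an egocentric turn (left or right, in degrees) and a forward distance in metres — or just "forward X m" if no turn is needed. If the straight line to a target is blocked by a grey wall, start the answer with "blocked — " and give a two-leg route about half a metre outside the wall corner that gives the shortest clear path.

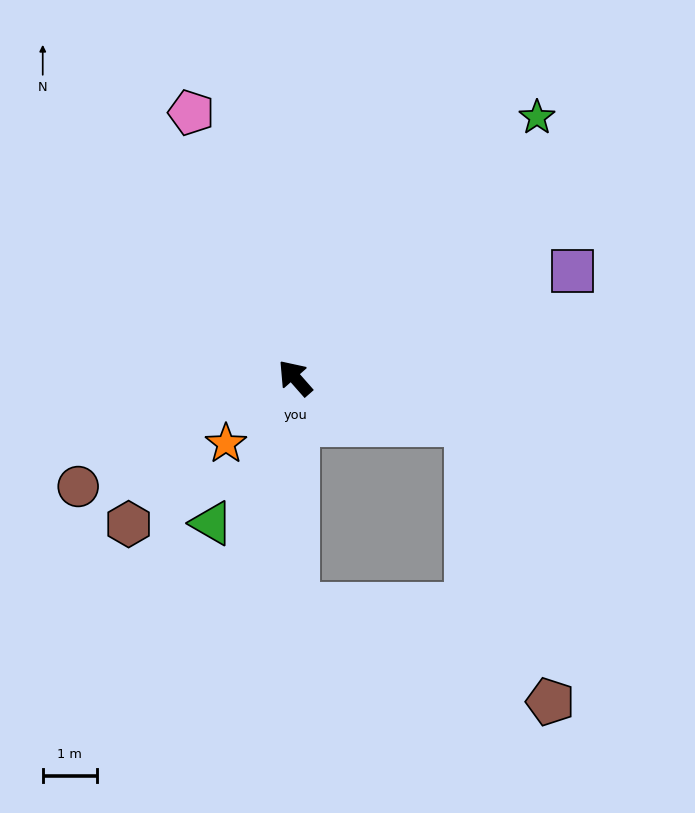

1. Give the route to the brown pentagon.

blocked — turn right 146°, forward 3.3 m, then turn right 59°, forward 5.4 m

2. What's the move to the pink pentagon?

turn right 20°, forward 5.3 m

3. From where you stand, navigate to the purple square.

turn right 110°, forward 5.5 m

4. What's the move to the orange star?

turn left 92°, forward 1.8 m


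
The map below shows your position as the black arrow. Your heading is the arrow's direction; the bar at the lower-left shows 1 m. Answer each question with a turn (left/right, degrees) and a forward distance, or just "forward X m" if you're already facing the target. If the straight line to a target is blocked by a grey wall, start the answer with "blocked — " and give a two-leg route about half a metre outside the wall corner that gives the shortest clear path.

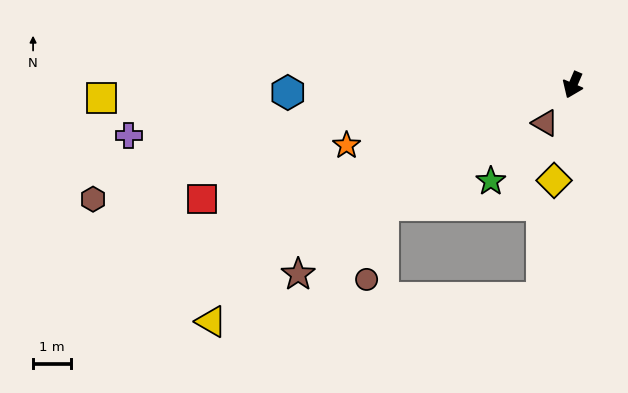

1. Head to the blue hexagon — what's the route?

turn right 65°, forward 7.6 m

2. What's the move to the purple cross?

turn right 60°, forward 11.9 m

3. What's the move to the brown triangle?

turn right 13°, forward 1.3 m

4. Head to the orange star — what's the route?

turn right 52°, forward 6.2 m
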